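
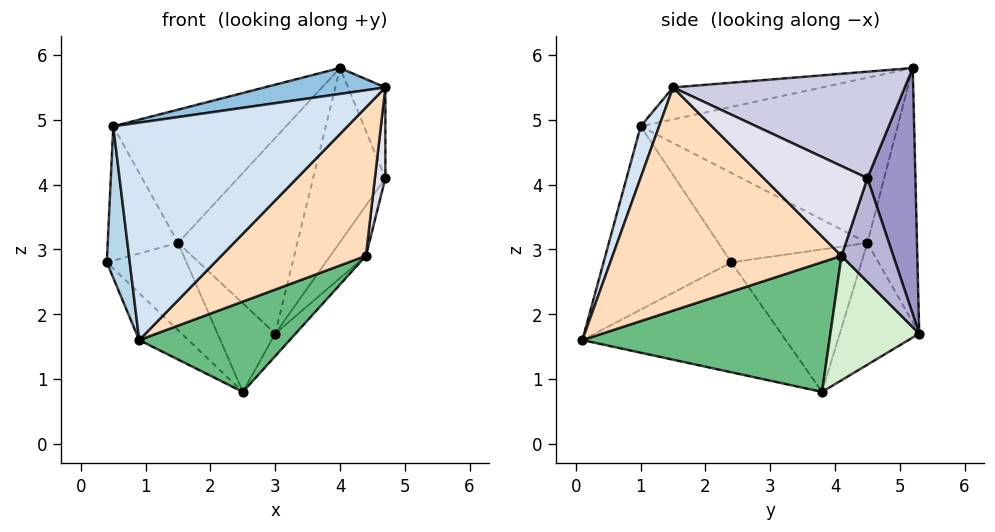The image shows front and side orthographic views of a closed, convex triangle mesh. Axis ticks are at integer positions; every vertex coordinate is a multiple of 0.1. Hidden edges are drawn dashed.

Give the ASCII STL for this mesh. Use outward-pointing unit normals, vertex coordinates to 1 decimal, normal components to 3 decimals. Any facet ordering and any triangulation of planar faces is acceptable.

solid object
 facet normal -0.738 0.179 -0.650
  outer loop
   vertex 0.9 0.1 1.6
   vertex 0.4 2.4 2.8
   vertex 2.5 3.8 0.8
  endloop
 endfacet
 facet normal -0.128 -0.104 0.986
  outer loop
   vertex 0.5 1.0 4.9
   vertex 4.7 1.5 5.5
   vertex 4.0 5.2 5.8
  endloop
 endfacet
 facet normal -0.982 -0.176 -0.071
  outer loop
   vertex 0.5 1.0 4.9
   vertex 0.4 2.4 2.8
   vertex 0.9 0.1 1.6
  endloop
 endfacet
 facet normal 0.076 -0.960 0.271
  outer loop
   vertex 0.5 1.0 4.9
   vertex 0.9 0.1 1.6
   vertex 4.7 1.5 5.5
  endloop
 endfacet
 facet normal -0.754 0.462 -0.468
  outer loop
   vertex 1.5 4.5 3.1
   vertex 2.5 3.8 0.8
   vertex 0.4 2.4 2.8
  endloop
 endfacet
 facet normal -0.859 0.406 0.311
  outer loop
   vertex 1.5 4.5 3.1
   vertex 0.4 2.4 2.8
   vertex 0.5 1.0 4.9
  endloop
 endfacet
 facet normal -0.704 0.473 0.529
  outer loop
   vertex 1.5 4.5 3.1
   vertex 0.5 1.0 4.9
   vertex 4.0 5.2 5.8
  endloop
 endfacet
 facet normal 0.715 -0.452 -0.534
  outer loop
   vertex 4.4 4.1 2.9
   vertex 4.7 1.5 5.5
   vertex 0.9 0.1 1.6
  endloop
 endfacet
 facet normal 0.700 -0.427 -0.573
  outer loop
   vertex 4.4 4.1 2.9
   vertex 0.9 0.1 1.6
   vertex 2.5 3.8 0.8
  endloop
 endfacet
 facet normal -0.381 0.917 0.115
  outer loop
   vertex 3.0 5.3 1.7
   vertex 1.5 4.5 3.1
   vertex 4.0 5.2 5.8
  endloop
 endfacet
 facet normal -0.714 0.519 -0.469
  outer loop
   vertex 3.0 5.3 1.7
   vertex 2.5 3.8 0.8
   vertex 1.5 4.5 3.1
  endloop
 endfacet
 facet normal 0.720 0.165 -0.675
  outer loop
   vertex 3.0 5.3 1.7
   vertex 4.4 4.1 2.9
   vertex 2.5 3.8 0.8
  endloop
 endfacet
 facet normal 0.550 0.827 -0.114
  outer loop
   vertex 4.7 4.5 4.1
   vertex 3.0 5.3 1.7
   vertex 4.0 5.2 5.8
  endloop
 endfacet
 facet normal 0.766 0.527 -0.367
  outer loop
   vertex 4.7 4.5 4.1
   vertex 4.4 4.1 2.9
   vertex 3.0 5.3 1.7
  endloop
 endfacet
 facet normal 0.934 0.151 0.323
  outer loop
   vertex 4.7 4.5 4.1
   vertex 4.0 5.2 5.8
   vertex 4.7 1.5 5.5
  endloop
 endfacet
 facet normal 0.973 -0.098 -0.210
  outer loop
   vertex 4.7 4.5 4.1
   vertex 4.7 1.5 5.5
   vertex 4.4 4.1 2.9
  endloop
 endfacet
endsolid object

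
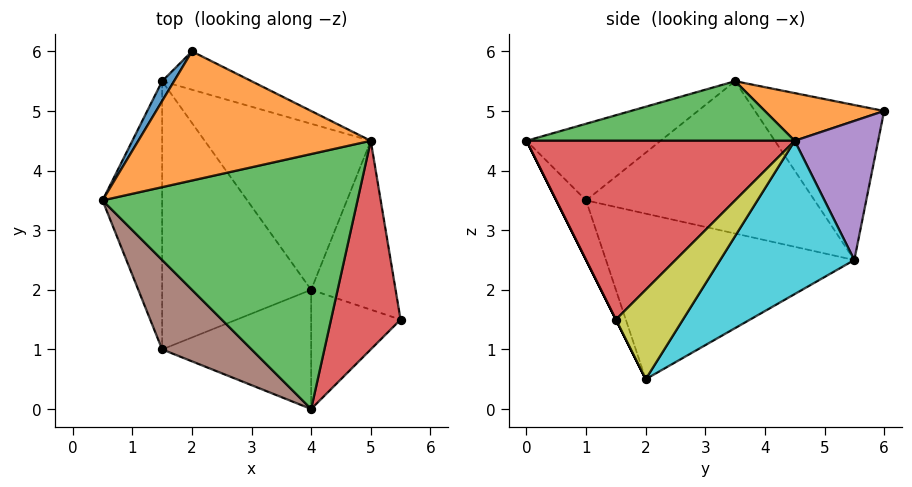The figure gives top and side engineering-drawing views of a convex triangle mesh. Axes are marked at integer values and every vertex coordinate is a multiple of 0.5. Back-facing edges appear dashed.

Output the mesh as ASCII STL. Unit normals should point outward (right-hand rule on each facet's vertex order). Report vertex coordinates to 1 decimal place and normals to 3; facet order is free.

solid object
 facet normal -0.850 0.523 0.065
  outer loop
   vertex 1.5 5.5 2.5
   vertex 0.5 3.5 5.5
   vertex 2.0 6.0 5.0
  endloop
 endfacet
 facet normal 0.200 0.075 0.977
  outer loop
   vertex 5.0 4.5 4.5
   vertex 2.0 6.0 5.0
   vertex 0.5 3.5 5.5
  endloop
 endfacet
 facet normal 0.227 -0.051 0.973
  outer loop
   vertex 5.0 4.5 4.5
   vertex 0.5 3.5 5.5
   vertex 4.0 0.0 4.5
  endloop
 endfacet
 facet normal 0.913 -0.203 0.355
  outer loop
   vertex 5.0 4.5 4.5
   vertex 4.0 0.0 4.5
   vertex 5.5 1.5 1.5
  endloop
 endfacet
 facet normal 0.398 0.881 -0.256
  outer loop
   vertex 5.0 4.5 4.5
   vertex 1.5 5.5 2.5
   vertex 2.0 6.0 5.0
  endloop
 endfacet
 facet normal -0.492 -0.655 0.573
  outer loop
   vertex 1.5 1.0 3.5
   vertex 4.0 0.0 4.5
   vertex 0.5 3.5 5.5
  endloop
 endfacet
 facet normal -0.928 -0.081 -0.363
  outer loop
   vertex 1.5 1.0 3.5
   vertex 0.5 3.5 5.5
   vertex 1.5 5.5 2.5
  endloop
 endfacet
 facet normal -0.735 -0.147 -0.662
  outer loop
   vertex 4.0 2.0 0.5
   vertex 1.5 1.0 3.5
   vertex 1.5 5.5 2.5
  endloop
 endfacet
 facet normal 0.566 0.628 -0.534
  outer loop
   vertex 4.0 2.0 0.5
   vertex 5.0 4.5 4.5
   vertex 5.5 1.5 1.5
  endloop
 endfacet
 facet normal 0.503 0.671 -0.545
  outer loop
   vertex 4.0 2.0 0.5
   vertex 1.5 5.5 2.5
   vertex 5.0 4.5 4.5
  endloop
 endfacet
 facet normal 0.000 -0.894 -0.447
  outer loop
   vertex 4.0 2.0 0.5
   vertex 5.5 1.5 1.5
   vertex 4.0 0.0 4.5
  endloop
 endfacet
 facet normal -0.176 -0.880 -0.440
  outer loop
   vertex 4.0 2.0 0.5
   vertex 4.0 0.0 4.5
   vertex 1.5 1.0 3.5
  endloop
 endfacet
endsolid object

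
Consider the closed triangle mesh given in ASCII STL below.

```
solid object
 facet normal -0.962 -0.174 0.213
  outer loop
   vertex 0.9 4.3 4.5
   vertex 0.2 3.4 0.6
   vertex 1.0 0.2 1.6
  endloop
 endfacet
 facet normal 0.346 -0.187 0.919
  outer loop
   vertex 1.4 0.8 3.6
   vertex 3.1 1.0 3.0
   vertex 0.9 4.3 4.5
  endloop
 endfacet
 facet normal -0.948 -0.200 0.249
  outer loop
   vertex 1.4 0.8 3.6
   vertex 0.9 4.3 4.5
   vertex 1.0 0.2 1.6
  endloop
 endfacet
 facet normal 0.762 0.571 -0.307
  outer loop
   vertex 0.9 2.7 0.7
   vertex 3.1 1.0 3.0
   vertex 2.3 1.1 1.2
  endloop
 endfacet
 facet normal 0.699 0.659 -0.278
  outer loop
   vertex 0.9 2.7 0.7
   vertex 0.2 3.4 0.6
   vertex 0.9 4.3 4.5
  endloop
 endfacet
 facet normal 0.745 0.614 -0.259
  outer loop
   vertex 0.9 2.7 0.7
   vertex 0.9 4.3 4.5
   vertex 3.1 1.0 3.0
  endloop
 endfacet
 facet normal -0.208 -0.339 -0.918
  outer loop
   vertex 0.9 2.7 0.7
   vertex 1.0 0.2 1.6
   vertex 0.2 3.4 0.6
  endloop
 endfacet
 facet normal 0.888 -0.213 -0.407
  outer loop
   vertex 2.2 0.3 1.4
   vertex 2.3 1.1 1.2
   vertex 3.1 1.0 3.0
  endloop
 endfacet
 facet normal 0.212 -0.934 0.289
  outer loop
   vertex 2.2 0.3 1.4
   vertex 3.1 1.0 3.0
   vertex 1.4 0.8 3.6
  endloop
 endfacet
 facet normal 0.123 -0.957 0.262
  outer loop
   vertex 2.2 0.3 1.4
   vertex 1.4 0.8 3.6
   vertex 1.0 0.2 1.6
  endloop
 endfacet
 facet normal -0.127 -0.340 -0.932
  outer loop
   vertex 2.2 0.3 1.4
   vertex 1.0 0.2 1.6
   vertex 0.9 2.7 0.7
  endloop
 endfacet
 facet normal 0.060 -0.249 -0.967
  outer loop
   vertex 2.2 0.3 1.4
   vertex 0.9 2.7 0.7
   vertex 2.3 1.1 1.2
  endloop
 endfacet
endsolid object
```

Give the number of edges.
18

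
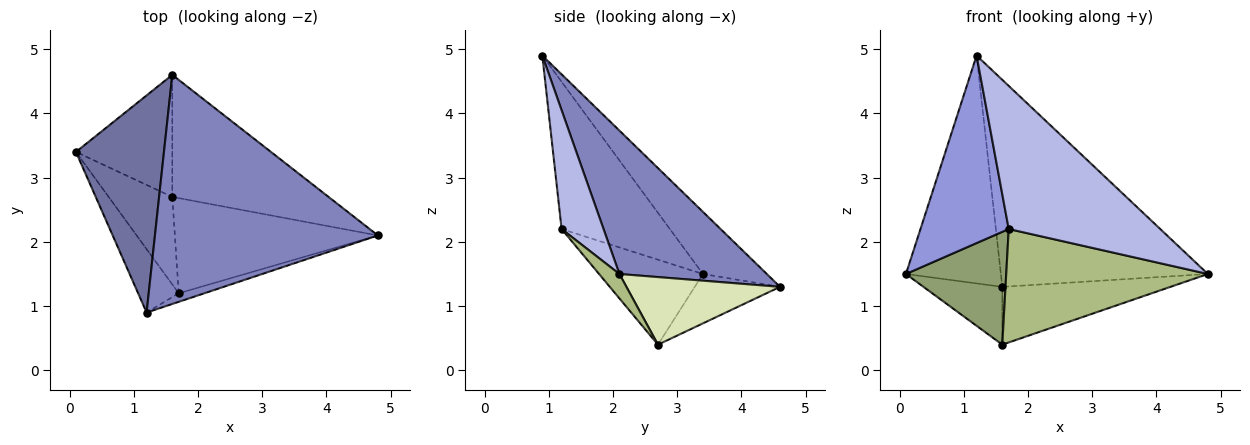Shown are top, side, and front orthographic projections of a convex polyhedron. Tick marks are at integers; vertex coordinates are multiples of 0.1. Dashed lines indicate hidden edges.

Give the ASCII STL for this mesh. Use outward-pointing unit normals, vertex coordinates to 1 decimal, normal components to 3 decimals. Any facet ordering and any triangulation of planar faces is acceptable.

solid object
 facet normal -0.438 0.651 0.620
  outer loop
   vertex 1.6 4.6 1.3
   vertex 0.1 3.4 1.5
   vertex 1.2 0.9 4.9
  endloop
 endfacet
 facet normal 0.431 0.605 0.670
  outer loop
   vertex 1.6 4.6 1.3
   vertex 1.2 0.9 4.9
   vertex 4.8 2.1 1.5
  endloop
 endfacet
 facet normal -0.758 -0.618 -0.209
  outer loop
   vertex 1.7 1.2 2.2
   vertex 1.2 0.9 4.9
   vertex 0.1 3.4 1.5
  endloop
 endfacet
 facet normal 0.266 -0.962 -0.058
  outer loop
   vertex 1.7 1.2 2.2
   vertex 4.8 2.1 1.5
   vertex 1.2 0.9 4.9
  endloop
 endfacet
 facet normal -0.633 -0.611 -0.474
  outer loop
   vertex 1.6 2.7 0.4
   vertex 1.7 1.2 2.2
   vertex 0.1 3.4 1.5
  endloop
 endfacet
 facet normal 0.077 -0.764 -0.641
  outer loop
   vertex 1.6 2.7 0.4
   vertex 4.8 2.1 1.5
   vertex 1.7 1.2 2.2
  endloop
 endfacet
 facet normal -0.420 0.388 -0.820
  outer loop
   vertex 1.6 2.7 0.4
   vertex 0.1 3.4 1.5
   vertex 1.6 4.6 1.3
  endloop
 endfacet
 facet normal 0.364 0.399 -0.842
  outer loop
   vertex 1.6 2.7 0.4
   vertex 1.6 4.6 1.3
   vertex 4.8 2.1 1.5
  endloop
 endfacet
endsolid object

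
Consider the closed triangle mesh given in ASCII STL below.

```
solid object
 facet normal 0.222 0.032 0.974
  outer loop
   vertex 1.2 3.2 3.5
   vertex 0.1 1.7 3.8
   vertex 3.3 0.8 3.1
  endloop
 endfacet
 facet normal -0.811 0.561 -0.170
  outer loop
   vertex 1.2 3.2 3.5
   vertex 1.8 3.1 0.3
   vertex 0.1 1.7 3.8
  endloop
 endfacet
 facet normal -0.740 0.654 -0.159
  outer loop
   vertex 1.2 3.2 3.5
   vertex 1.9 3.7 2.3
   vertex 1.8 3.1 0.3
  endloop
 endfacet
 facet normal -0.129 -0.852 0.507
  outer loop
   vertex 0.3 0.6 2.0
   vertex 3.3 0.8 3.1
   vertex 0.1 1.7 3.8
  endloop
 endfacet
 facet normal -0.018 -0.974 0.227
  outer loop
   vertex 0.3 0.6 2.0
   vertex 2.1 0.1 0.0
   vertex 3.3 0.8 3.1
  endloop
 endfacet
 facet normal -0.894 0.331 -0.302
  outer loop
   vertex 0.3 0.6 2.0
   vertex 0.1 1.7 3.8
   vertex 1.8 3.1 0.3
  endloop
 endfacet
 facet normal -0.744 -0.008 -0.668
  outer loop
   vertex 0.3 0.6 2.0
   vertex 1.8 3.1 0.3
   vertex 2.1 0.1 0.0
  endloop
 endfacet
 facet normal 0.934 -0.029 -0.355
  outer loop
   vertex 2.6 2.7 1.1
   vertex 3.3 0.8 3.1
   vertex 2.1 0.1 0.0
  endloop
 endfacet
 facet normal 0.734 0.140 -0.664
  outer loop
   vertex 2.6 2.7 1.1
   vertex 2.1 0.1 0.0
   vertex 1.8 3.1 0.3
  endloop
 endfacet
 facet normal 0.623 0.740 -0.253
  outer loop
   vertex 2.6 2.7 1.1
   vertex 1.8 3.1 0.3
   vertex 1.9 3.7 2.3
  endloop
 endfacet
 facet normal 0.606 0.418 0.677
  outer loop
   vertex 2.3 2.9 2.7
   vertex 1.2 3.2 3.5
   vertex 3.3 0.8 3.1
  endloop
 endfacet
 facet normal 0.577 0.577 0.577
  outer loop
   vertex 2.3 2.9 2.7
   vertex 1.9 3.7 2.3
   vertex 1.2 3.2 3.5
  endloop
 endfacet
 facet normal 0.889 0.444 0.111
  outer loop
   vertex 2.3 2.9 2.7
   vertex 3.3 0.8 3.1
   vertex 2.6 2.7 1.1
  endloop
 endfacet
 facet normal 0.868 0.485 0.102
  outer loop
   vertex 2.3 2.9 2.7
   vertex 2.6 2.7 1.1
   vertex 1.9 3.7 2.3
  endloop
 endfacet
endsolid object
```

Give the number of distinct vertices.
9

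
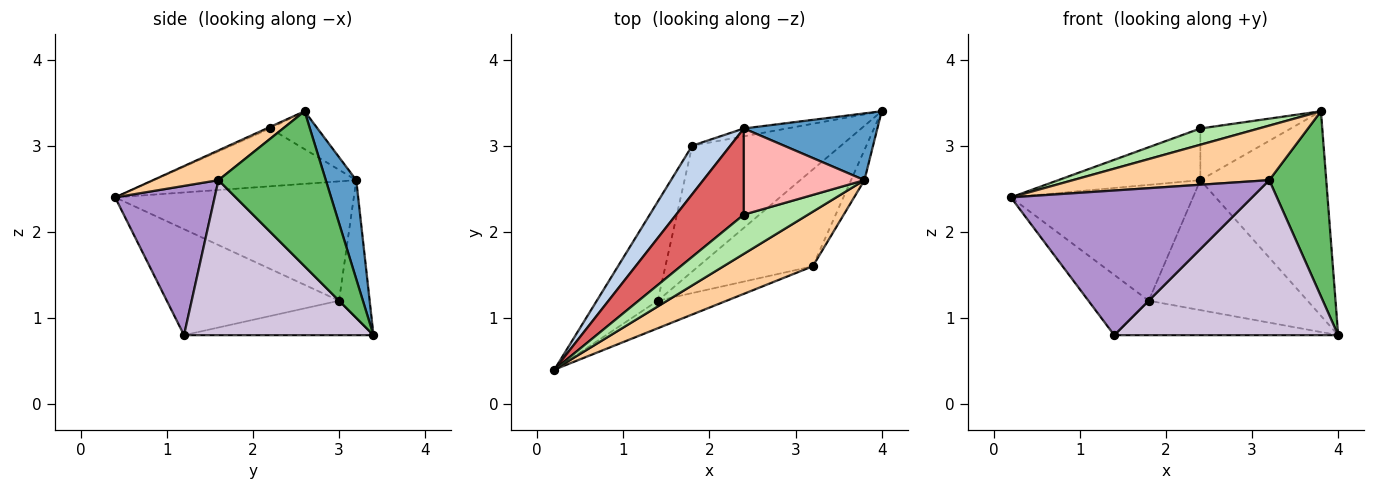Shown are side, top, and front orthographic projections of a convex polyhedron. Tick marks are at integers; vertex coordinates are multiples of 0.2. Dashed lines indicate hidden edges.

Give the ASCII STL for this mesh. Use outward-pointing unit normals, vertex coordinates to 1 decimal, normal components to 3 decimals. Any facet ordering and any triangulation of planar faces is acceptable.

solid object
 facet normal 0.224 0.926 0.302
  outer loop
   vertex 2.4 3.2 2.6
   vertex 3.8 2.6 3.4
   vertex 4.0 3.4 0.8
  endloop
 endfacet
 facet normal -0.771 0.588 0.246
  outer loop
   vertex 1.8 3.0 1.2
   vertex 0.2 0.4 2.4
   vertex 2.4 3.2 2.6
  endloop
 endfacet
 facet normal -0.189 0.980 -0.059
  outer loop
   vertex 1.8 3.0 1.2
   vertex 2.4 3.2 2.6
   vertex 4.0 3.4 0.8
  endloop
 endfacet
 facet normal 0.229 -0.688 0.688
  outer loop
   vertex 3.2 1.6 2.6
   vertex 3.8 2.6 3.4
   vertex 0.2 0.4 2.4
  endloop
 endfacet
 facet normal 0.881 -0.468 -0.076
  outer loop
   vertex 3.2 1.6 2.6
   vertex 4.0 3.4 0.8
   vertex 3.8 2.6 3.4
  endloop
 endfacet
 facet normal -0.023 -0.383 0.924
  outer loop
   vertex 2.4 2.2 3.2
   vertex 0.2 0.4 2.4
   vertex 3.8 2.6 3.4
  endloop
 endfacet
 facet normal -0.591 0.415 0.692
  outer loop
   vertex 2.4 2.2 3.2
   vertex 2.4 3.2 2.6
   vertex 0.2 0.4 2.4
  endloop
 endfacet
 facet normal -0.260 0.497 0.828
  outer loop
   vertex 2.4 2.2 3.2
   vertex 3.8 2.6 3.4
   vertex 2.4 3.2 2.6
  endloop
 endfacet
 facet normal 0.376 -0.910 -0.173
  outer loop
   vertex 1.4 1.2 0.8
   vertex 3.2 1.6 2.6
   vertex 0.2 0.4 2.4
  endloop
 endfacet
 facet normal 0.583 -0.689 -0.430
  outer loop
   vertex 1.4 1.2 0.8
   vertex 4.0 3.4 0.8
   vertex 3.2 1.6 2.6
  endloop
 endfacet
 facet normal -0.830 0.290 -0.477
  outer loop
   vertex 1.4 1.2 0.8
   vertex 0.2 0.4 2.4
   vertex 1.8 3.0 1.2
  endloop
 endfacet
 facet normal -0.218 0.258 -0.941
  outer loop
   vertex 1.4 1.2 0.8
   vertex 1.8 3.0 1.2
   vertex 4.0 3.4 0.8
  endloop
 endfacet
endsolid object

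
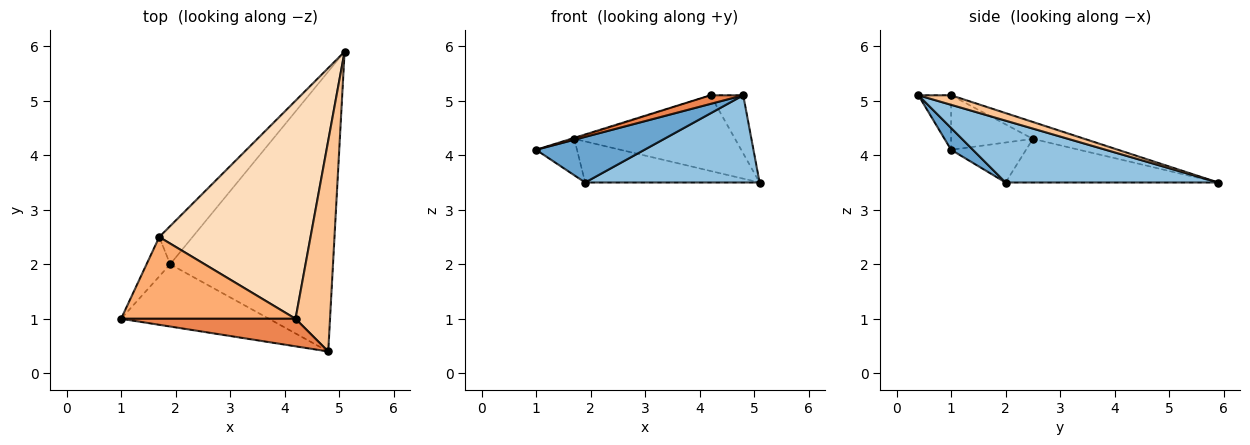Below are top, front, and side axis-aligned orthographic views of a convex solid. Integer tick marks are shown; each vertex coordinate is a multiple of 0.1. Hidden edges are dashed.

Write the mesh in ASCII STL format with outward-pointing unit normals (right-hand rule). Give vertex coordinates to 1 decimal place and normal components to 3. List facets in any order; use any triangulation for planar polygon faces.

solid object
 facet normal 0.118 -0.587 -0.801
  outer loop
   vertex 1.9 2.0 3.5
   vertex 4.8 0.4 5.1
   vertex 1.0 1.0 4.1
  endloop
 endfacet
 facet normal 0.341 -0.280 -0.898
  outer loop
   vertex 1.9 2.0 3.5
   vertex 5.1 5.9 3.5
   vertex 4.8 0.4 5.1
  endloop
 endfacet
 facet normal -0.779 0.425 -0.460
  outer loop
   vertex 1.9 2.0 3.5
   vertex 1.0 1.0 4.1
   vertex 1.7 2.5 4.3
  endloop
 endfacet
 facet normal -0.666 0.546 -0.508
  outer loop
   vertex 1.9 2.0 3.5
   vertex 1.7 2.5 4.3
   vertex 5.1 5.9 3.5
  endloop
 endfacet
 facet normal -0.286 -0.286 0.915
  outer loop
   vertex 4.2 1.0 5.1
   vertex 1.0 1.0 4.1
   vertex 4.8 0.4 5.1
  endloop
 endfacet
 facet normal -0.298 0.012 0.954
  outer loop
   vertex 4.2 1.0 5.1
   vertex 1.7 2.5 4.3
   vertex 1.0 1.0 4.1
  endloop
 endfacet
 facet normal 0.257 0.257 0.932
  outer loop
   vertex 4.2 1.0 5.1
   vertex 4.8 0.4 5.1
   vertex 5.1 5.9 3.5
  endloop
 endfacet
 facet normal -0.105 0.326 0.939
  outer loop
   vertex 4.2 1.0 5.1
   vertex 5.1 5.9 3.5
   vertex 1.7 2.5 4.3
  endloop
 endfacet
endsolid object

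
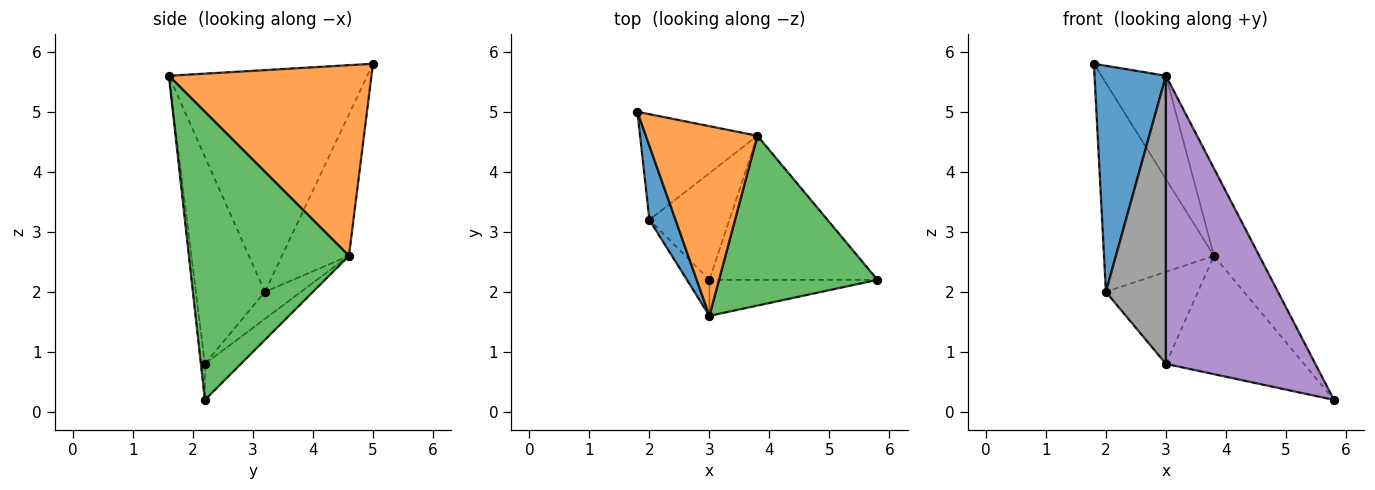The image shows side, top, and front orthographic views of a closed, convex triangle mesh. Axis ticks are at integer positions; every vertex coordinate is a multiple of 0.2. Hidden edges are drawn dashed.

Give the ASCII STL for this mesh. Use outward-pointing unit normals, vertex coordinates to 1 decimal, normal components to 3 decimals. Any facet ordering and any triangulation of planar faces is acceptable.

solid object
 facet normal -0.935 -0.337 0.110
  outer loop
   vertex 2.0 3.2 2.0
   vertex 3.0 1.6 5.6
   vertex 1.8 5.0 5.8
  endloop
 endfacet
 facet normal 0.832 0.265 0.487
  outer loop
   vertex 3.8 4.6 2.6
   vertex 1.8 5.0 5.8
   vertex 3.0 1.6 5.6
  endloop
 endfacet
 facet normal 0.850 0.241 0.468
  outer loop
   vertex 3.8 4.6 2.6
   vertex 3.0 1.6 5.6
   vertex 5.8 2.2 0.2
  endloop
 endfacet
 facet normal -0.478 0.784 -0.397
  outer loop
   vertex 3.8 4.6 2.6
   vertex 2.0 3.2 2.0
   vertex 1.8 5.0 5.8
  endloop
 endfacet
 facet normal -0.027 -0.992 -0.124
  outer loop
   vertex 3.0 2.2 0.8
   vertex 5.8 2.2 0.2
   vertex 3.0 1.6 5.6
  endloop
 endfacet
 facet normal -0.163 0.626 -0.762
  outer loop
   vertex 3.0 2.2 0.8
   vertex 3.8 4.6 2.6
   vertex 5.8 2.2 0.2
  endloop
 endfacet
 facet normal -0.248 0.633 -0.734
  outer loop
   vertex 3.0 2.2 0.8
   vertex 2.0 3.2 2.0
   vertex 3.8 4.6 2.6
  endloop
 endfacet
 facet normal -0.752 -0.654 -0.082
  outer loop
   vertex 3.0 2.2 0.8
   vertex 3.0 1.6 5.6
   vertex 2.0 3.2 2.0
  endloop
 endfacet
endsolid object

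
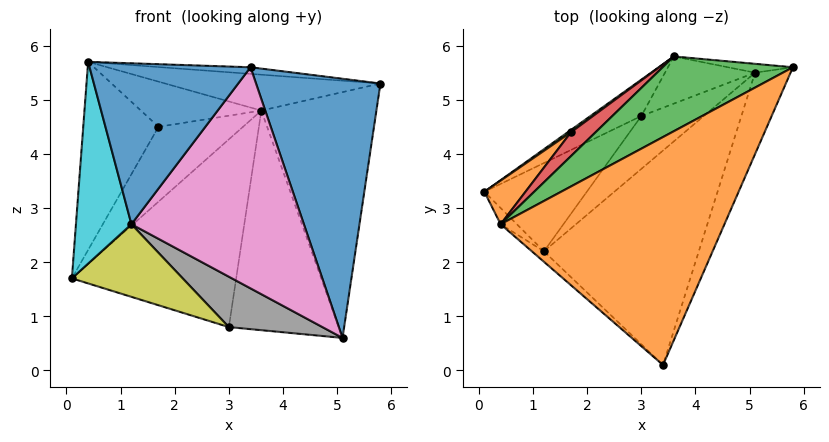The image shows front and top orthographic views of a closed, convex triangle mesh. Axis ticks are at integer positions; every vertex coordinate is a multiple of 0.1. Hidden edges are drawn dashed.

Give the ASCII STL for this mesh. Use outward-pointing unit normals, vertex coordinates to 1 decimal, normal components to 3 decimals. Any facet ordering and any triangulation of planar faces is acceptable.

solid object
 facet normal 0.907 -0.403 -0.126
  outer loop
   vertex 5.1 5.5 0.6
   vertex 5.8 5.6 5.3
   vertex 3.4 0.1 5.6
  endloop
 endfacet
 facet normal 0.058 0.029 0.998
  outer loop
   vertex 0.4 2.7 5.7
   vertex 3.4 0.1 5.6
   vertex 5.8 5.6 5.3
  endloop
 endfacet
 facet normal -0.163 0.427 0.889
  outer loop
   vertex 3.6 5.8 4.8
   vertex 0.4 2.7 5.7
   vertex 5.8 5.6 5.3
  endloop
 endfacet
 facet normal -0.470 0.866 -0.168
  outer loop
   vertex 3.6 5.8 4.8
   vertex 3.0 4.7 0.8
   vertex 0.1 3.3 1.7
  endloop
 endfacet
 facet normal 0.099 0.994 -0.036
  outer loop
   vertex 3.6 5.8 4.8
   vertex 5.8 5.6 5.3
   vertex 5.1 5.5 0.6
  endloop
 endfacet
 facet normal -0.365 0.910 -0.195
  outer loop
   vertex 3.6 5.8 4.8
   vertex 5.1 5.5 0.6
   vertex 3.0 4.7 0.8
  endloop
 endfacet
 facet normal 0.226 -0.699 -0.678
  outer loop
   vertex 1.2 2.2 2.7
   vertex 5.1 5.5 0.6
   vertex 3.4 0.1 5.6
  endloop
 endfacet
 facet normal 0.190 -0.677 -0.711
  outer loop
   vertex 1.2 2.2 2.7
   vertex 3.0 4.7 0.8
   vertex 5.1 5.5 0.6
  endloop
 endfacet
 facet normal 0.067 -0.634 -0.771
  outer loop
   vertex 1.2 2.2 2.7
   vertex 0.1 3.3 1.7
   vertex 3.0 4.7 0.8
  endloop
 endfacet
 facet normal -0.679 -0.732 -0.059
  outer loop
   vertex 1.2 2.2 2.7
   vertex 0.4 2.7 5.7
   vertex 0.1 3.3 1.7
  endloop
 endfacet
 facet normal -0.655 -0.754 -0.049
  outer loop
   vertex 1.2 2.2 2.7
   vertex 3.4 0.1 5.6
   vertex 0.4 2.7 5.7
  endloop
 endfacet
 facet normal -0.729 0.667 0.155
  outer loop
   vertex 1.7 4.4 4.5
   vertex 0.1 3.3 1.7
   vertex 0.4 2.7 5.7
  endloop
 endfacet
 facet normal -0.596 0.803 0.025
  outer loop
   vertex 1.7 4.4 4.5
   vertex 3.6 5.8 4.8
   vertex 0.1 3.3 1.7
  endloop
 endfacet
 facet normal -0.587 0.716 0.378
  outer loop
   vertex 1.7 4.4 4.5
   vertex 0.4 2.7 5.7
   vertex 3.6 5.8 4.8
  endloop
 endfacet
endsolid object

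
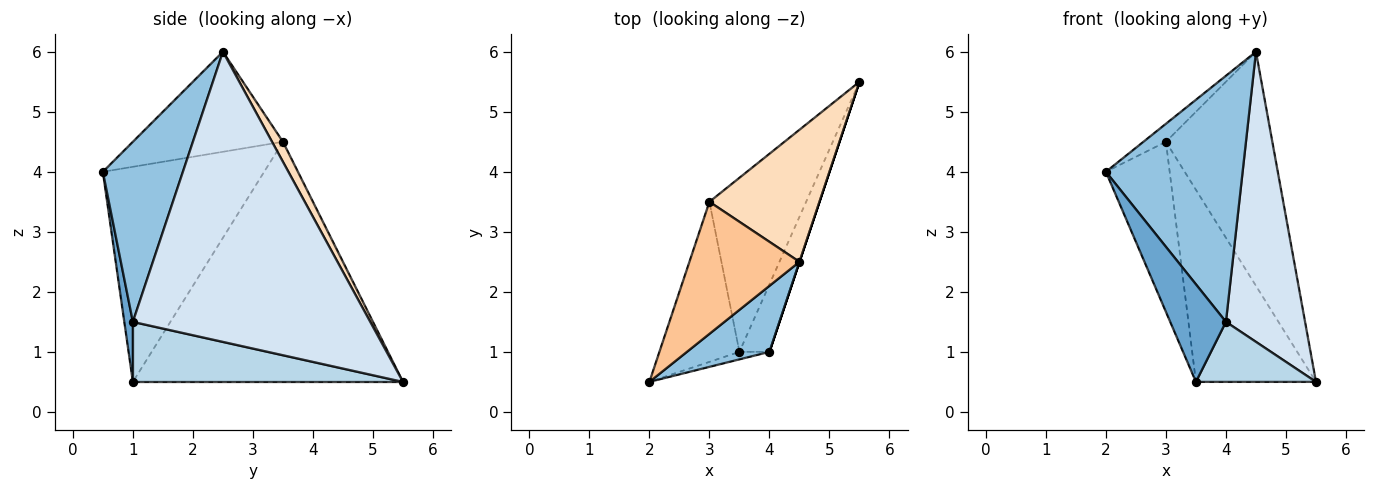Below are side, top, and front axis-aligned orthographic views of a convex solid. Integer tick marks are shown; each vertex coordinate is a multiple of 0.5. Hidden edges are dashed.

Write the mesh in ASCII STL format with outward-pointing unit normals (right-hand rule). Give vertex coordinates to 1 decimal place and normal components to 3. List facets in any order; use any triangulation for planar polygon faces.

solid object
 facet normal 0.152 -0.986 -0.076
  outer loop
   vertex 4.0 1.0 1.5
   vertex 2.0 0.5 4.0
   vertex 3.5 1.0 0.5
  endloop
 endfacet
 facet normal 0.492 -0.841 0.226
  outer loop
   vertex 4.0 1.0 1.5
   vertex 4.5 2.5 6.0
   vertex 2.0 0.5 4.0
  endloop
 endfacet
 facet normal 0.831 -0.369 -0.416
  outer loop
   vertex 4.0 1.0 1.5
   vertex 3.5 1.0 0.5
   vertex 5.5 5.5 0.5
  endloop
 endfacet
 facet normal 0.949 -0.316 0.000
  outer loop
   vertex 4.0 1.0 1.5
   vertex 5.5 5.5 0.5
   vertex 4.5 2.5 6.0
  endloop
 endfacet
 facet normal -0.879 0.347 -0.327
  outer loop
   vertex 3.0 3.5 4.5
   vertex 3.5 1.0 0.5
   vertex 2.0 0.5 4.0
  endloop
 endfacet
 facet normal -0.858 0.381 -0.345
  outer loop
   vertex 3.0 3.5 4.5
   vertex 5.5 5.5 0.5
   vertex 3.5 1.0 0.5
  endloop
 endfacet
 facet normal -0.669 0.100 0.736
  outer loop
   vertex 3.0 3.5 4.5
   vertex 2.0 0.5 4.0
   vertex 4.5 2.5 6.0
  endloop
 endfacet
 facet normal 0.089 0.868 0.489
  outer loop
   vertex 3.0 3.5 4.5
   vertex 4.5 2.5 6.0
   vertex 5.5 5.5 0.5
  endloop
 endfacet
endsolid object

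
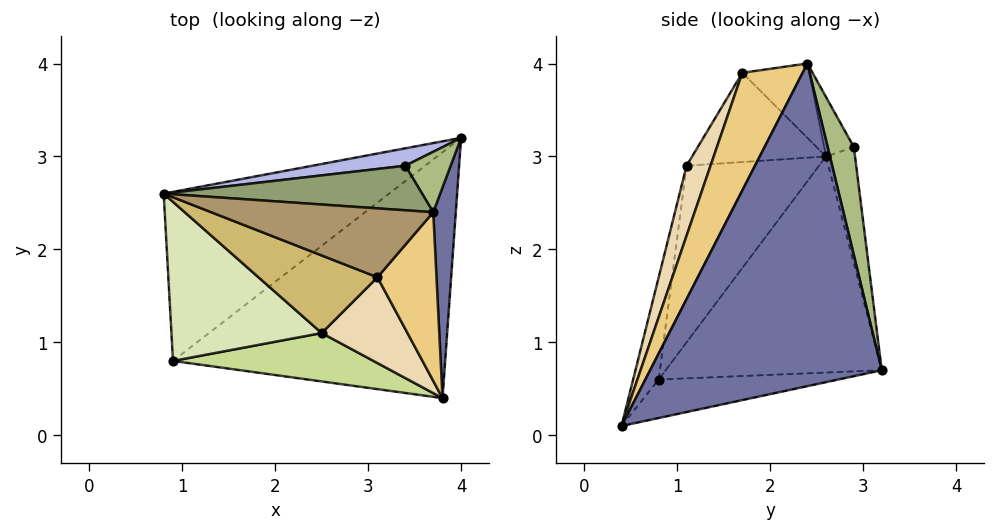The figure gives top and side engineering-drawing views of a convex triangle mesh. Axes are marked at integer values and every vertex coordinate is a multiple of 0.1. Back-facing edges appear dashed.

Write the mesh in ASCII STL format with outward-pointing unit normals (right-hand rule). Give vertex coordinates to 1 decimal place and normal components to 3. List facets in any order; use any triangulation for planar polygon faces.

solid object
 facet normal 0.994 -0.086 0.070
  outer loop
   vertex 3.7 2.4 4.0
   vertex 3.8 0.4 0.1
   vertex 4.0 3.2 0.7
  endloop
 endfacet
 facet normal -0.508 0.679 -0.530
  outer loop
   vertex 0.9 0.8 0.6
   vertex 0.8 2.6 3.0
   vertex 4.0 3.2 0.7
  endloop
 endfacet
 facet normal -0.137 0.217 -0.967
  outer loop
   vertex 0.9 0.8 0.6
   vertex 4.0 3.2 0.7
   vertex 3.8 0.4 0.1
  endloop
 endfacet
 facet normal -0.118 0.989 0.094
  outer loop
   vertex 3.4 2.9 3.1
   vertex 4.0 3.2 0.7
   vertex 0.8 2.6 3.0
  endloop
 endfacet
 facet normal -0.118 0.851 0.512
  outer loop
   vertex 3.4 2.9 3.1
   vertex 0.8 2.6 3.0
   vertex 3.7 2.4 4.0
  endloop
 endfacet
 facet normal 0.576 0.781 0.242
  outer loop
   vertex 3.4 2.9 3.1
   vertex 3.7 2.4 4.0
   vertex 4.0 3.2 0.7
  endloop
 endfacet
 facet normal -0.101 -0.975 0.197
  outer loop
   vertex 2.5 1.1 2.9
   vertex 0.9 0.8 0.6
   vertex 3.8 0.4 0.1
  endloop
 endfacet
 facet normal -0.564 -0.672 0.480
  outer loop
   vertex 2.5 1.1 2.9
   vertex 0.8 2.6 3.0
   vertex 0.9 0.8 0.6
  endloop
 endfacet
 facet normal -0.315 0.135 0.940
  outer loop
   vertex 3.1 1.7 3.9
   vertex 3.7 2.4 4.0
   vertex 0.8 2.6 3.0
  endloop
 endfacet
 facet normal -0.484 -0.591 0.645
  outer loop
   vertex 3.1 1.7 3.9
   vertex 0.8 2.6 3.0
   vertex 2.5 1.1 2.9
  endloop
 endfacet
 facet normal 0.688 -0.639 0.345
  outer loop
   vertex 3.1 1.7 3.9
   vertex 3.8 0.4 0.1
   vertex 3.7 2.4 4.0
  endloop
 endfacet
 facet normal 0.292 -0.887 0.357
  outer loop
   vertex 3.1 1.7 3.9
   vertex 2.5 1.1 2.9
   vertex 3.8 0.4 0.1
  endloop
 endfacet
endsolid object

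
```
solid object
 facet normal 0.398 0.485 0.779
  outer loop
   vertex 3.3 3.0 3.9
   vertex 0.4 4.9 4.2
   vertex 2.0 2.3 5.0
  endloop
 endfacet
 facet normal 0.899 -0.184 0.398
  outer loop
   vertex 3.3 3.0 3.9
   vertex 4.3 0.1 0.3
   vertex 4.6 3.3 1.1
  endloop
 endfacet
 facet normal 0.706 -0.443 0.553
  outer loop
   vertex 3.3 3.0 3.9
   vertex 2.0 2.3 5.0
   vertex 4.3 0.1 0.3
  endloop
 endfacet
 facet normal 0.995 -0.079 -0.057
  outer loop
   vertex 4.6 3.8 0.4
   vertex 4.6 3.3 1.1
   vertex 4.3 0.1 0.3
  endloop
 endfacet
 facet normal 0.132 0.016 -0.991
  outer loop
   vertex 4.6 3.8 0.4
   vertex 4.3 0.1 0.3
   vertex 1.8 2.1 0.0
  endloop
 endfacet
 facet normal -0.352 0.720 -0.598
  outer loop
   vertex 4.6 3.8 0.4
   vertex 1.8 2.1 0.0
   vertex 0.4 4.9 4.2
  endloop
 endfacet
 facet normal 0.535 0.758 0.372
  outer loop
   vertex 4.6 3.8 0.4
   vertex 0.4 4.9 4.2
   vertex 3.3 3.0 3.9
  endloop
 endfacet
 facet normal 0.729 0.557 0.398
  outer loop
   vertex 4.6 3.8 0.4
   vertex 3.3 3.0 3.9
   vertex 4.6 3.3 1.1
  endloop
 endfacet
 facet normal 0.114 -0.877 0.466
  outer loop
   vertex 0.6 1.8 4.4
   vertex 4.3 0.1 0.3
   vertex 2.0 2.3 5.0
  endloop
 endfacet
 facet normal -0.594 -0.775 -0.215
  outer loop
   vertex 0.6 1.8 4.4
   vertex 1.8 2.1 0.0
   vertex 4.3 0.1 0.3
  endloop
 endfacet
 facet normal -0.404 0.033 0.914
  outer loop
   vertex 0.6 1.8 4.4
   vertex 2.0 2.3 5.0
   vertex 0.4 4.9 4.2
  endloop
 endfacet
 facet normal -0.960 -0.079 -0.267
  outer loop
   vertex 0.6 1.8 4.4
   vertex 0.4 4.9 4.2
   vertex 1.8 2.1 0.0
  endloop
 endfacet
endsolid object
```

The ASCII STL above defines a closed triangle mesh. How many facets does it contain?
12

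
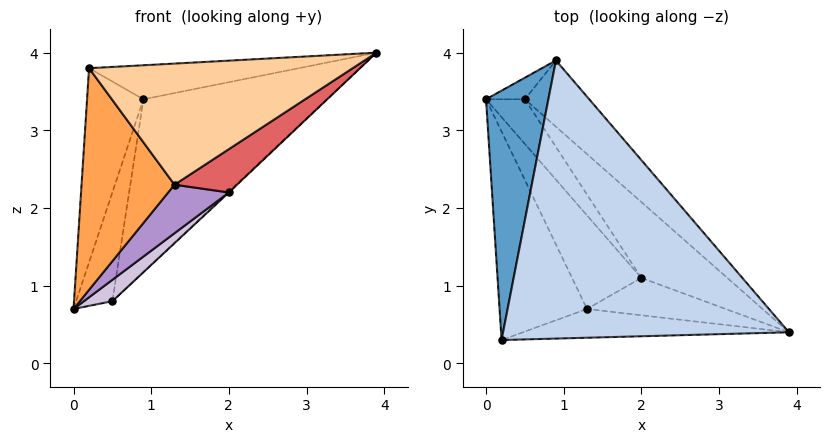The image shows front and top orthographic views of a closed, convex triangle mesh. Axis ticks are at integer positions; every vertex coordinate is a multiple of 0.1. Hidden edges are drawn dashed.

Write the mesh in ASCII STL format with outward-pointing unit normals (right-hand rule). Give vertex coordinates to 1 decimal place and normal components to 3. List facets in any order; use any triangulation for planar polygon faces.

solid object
 facet normal -0.938 0.213 0.273
  outer loop
   vertex 0.9 3.9 3.4
   vertex 0.0 3.4 0.7
   vertex 0.2 0.3 3.8
  endloop
 endfacet
 facet normal -0.057 0.121 0.991
  outer loop
   vertex 0.9 3.9 3.4
   vertex 0.2 0.3 3.8
   vertex 3.9 0.4 4.0
  endloop
 endfacet
 facet normal -0.556 -0.605 -0.569
  outer loop
   vertex 1.3 0.7 2.3
   vertex 0.2 0.3 3.8
   vertex 0.0 3.4 0.7
  endloop
 endfacet
 facet normal 0.039 -0.972 -0.231
  outer loop
   vertex 1.3 0.7 2.3
   vertex 3.9 0.4 4.0
   vertex 0.2 0.3 3.8
  endloop
 endfacet
 facet normal 0.039 0.980 -0.194
  outer loop
   vertex 0.5 3.4 0.8
   vertex 0.0 3.4 0.7
   vertex 0.9 3.9 3.4
  endloop
 endfacet
 facet normal 0.758 0.609 -0.234
  outer loop
   vertex 0.5 3.4 0.8
   vertex 0.9 3.9 3.4
   vertex 3.9 0.4 4.0
  endloop
 endfacet
 facet normal 0.322 -0.717 -0.618
  outer loop
   vertex 2.0 1.1 2.2
   vertex 3.9 0.4 4.0
   vertex 1.3 0.7 2.3
  endloop
 endfacet
 facet normal 0.689 0.009 -0.724
  outer loop
   vertex 2.0 1.1 2.2
   vertex 0.5 3.4 0.8
   vertex 3.9 0.4 4.0
  endloop
 endfacet
 facet normal 0.135 -0.456 -0.880
  outer loop
   vertex 2.0 1.1 2.2
   vertex 1.3 0.7 2.3
   vertex 0.0 3.4 0.7
  endloop
 endfacet
 facet normal 0.178 -0.425 -0.888
  outer loop
   vertex 2.0 1.1 2.2
   vertex 0.0 3.4 0.7
   vertex 0.5 3.4 0.8
  endloop
 endfacet
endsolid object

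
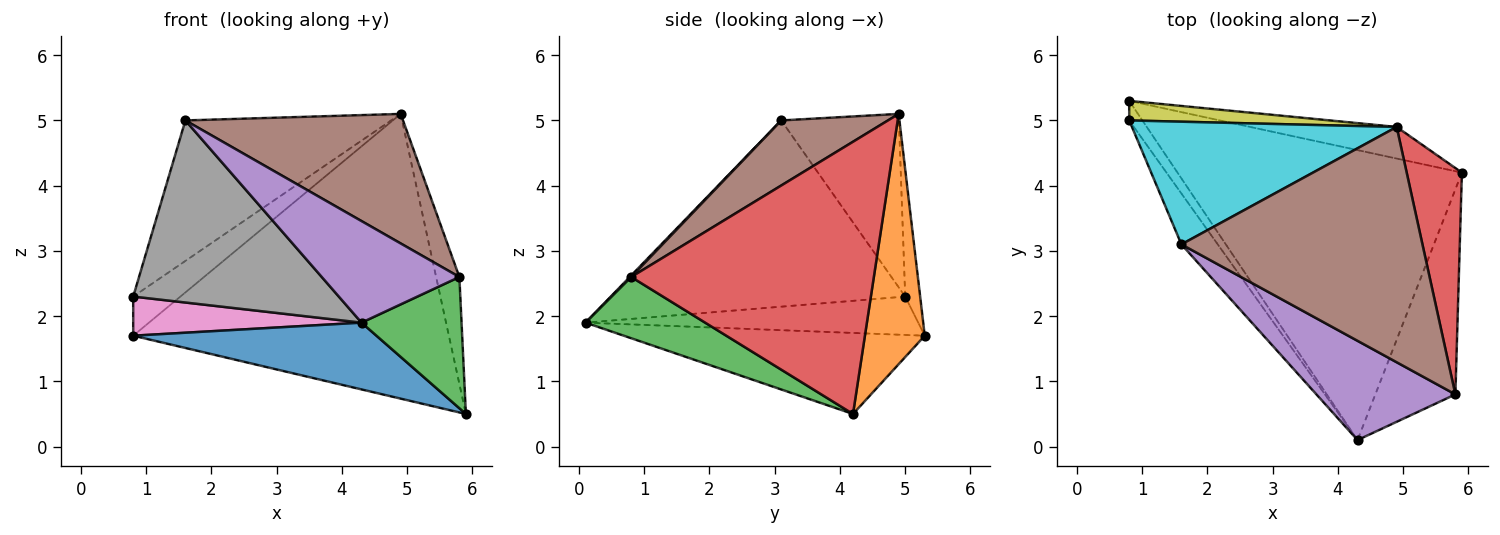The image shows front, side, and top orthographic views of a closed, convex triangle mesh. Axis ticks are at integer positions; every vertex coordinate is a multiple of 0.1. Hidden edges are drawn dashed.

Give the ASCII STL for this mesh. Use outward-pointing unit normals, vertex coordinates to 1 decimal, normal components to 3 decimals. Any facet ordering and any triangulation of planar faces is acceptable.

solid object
 facet normal -0.268 -0.216 -0.939
  outer loop
   vertex 4.3 0.1 1.9
   vertex 0.8 5.3 1.7
   vertex 5.9 4.2 0.5
  endloop
 endfacet
 facet normal 0.185 0.977 -0.108
  outer loop
   vertex 4.9 4.9 5.1
   vertex 5.9 4.2 0.5
   vertex 0.8 5.3 1.7
  endloop
 endfacet
 facet normal 0.542 -0.453 -0.708
  outer loop
   vertex 5.8 0.8 2.6
   vertex 4.3 0.1 1.9
   vertex 5.9 4.2 0.5
  endloop
 endfacet
 facet normal 0.976 0.094 0.198
  outer loop
   vertex 5.8 0.8 2.6
   vertex 5.9 4.2 0.5
   vertex 4.9 4.9 5.1
  endloop
 endfacet
 facet normal 0.008 -0.715 0.699
  outer loop
   vertex 5.8 0.8 2.6
   vertex 1.6 3.1 5.0
   vertex 4.3 0.1 1.9
  endloop
 endfacet
 facet normal 0.230 -0.469 0.853
  outer loop
   vertex 5.8 0.8 2.6
   vertex 4.9 4.9 5.1
   vertex 1.6 3.1 5.0
  endloop
 endfacet
 facet normal -0.793 -0.544 -0.272
  outer loop
   vertex 0.8 5.0 2.3
   vertex 0.8 5.3 1.7
   vertex 4.3 0.1 1.9
  endloop
 endfacet
 facet normal -0.810 -0.565 -0.158
  outer loop
   vertex 0.8 5.0 2.3
   vertex 4.3 0.1 1.9
   vertex 1.6 3.1 5.0
  endloop
 endfacet
 facet normal -0.273 0.860 0.430
  outer loop
   vertex 0.8 5.0 2.3
   vertex 4.9 4.9 5.1
   vertex 0.8 5.3 1.7
  endloop
 endfacet
 facet normal -0.396 0.692 0.604
  outer loop
   vertex 0.8 5.0 2.3
   vertex 1.6 3.1 5.0
   vertex 4.9 4.9 5.1
  endloop
 endfacet
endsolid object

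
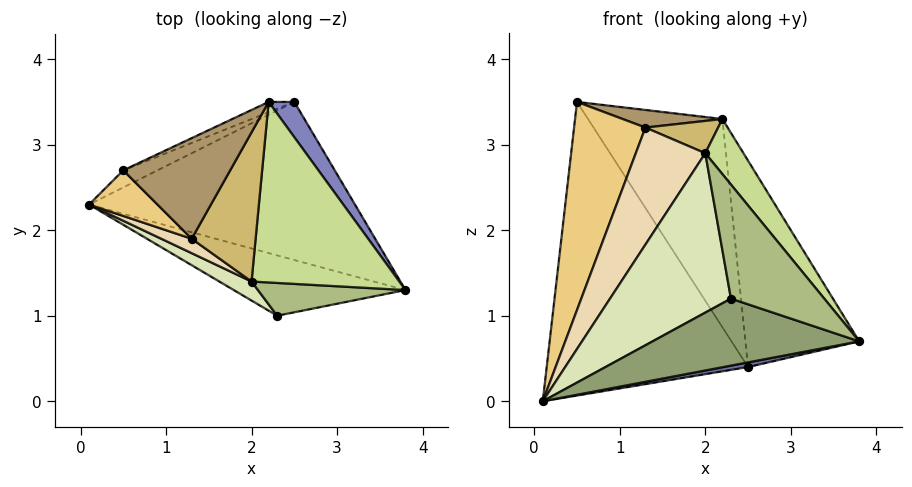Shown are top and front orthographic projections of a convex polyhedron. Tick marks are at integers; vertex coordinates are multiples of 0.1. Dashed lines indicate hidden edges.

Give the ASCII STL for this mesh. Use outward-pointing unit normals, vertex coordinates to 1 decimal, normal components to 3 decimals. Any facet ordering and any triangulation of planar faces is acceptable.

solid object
 facet normal 0.178 -0.029 -0.984
  outer loop
   vertex 2.5 3.5 0.4
   vertex 3.8 1.3 0.7
   vertex 0.1 2.3 0.0
  endloop
 endfacet
 facet normal 0.852 0.516 0.088
  outer loop
   vertex 2.5 3.5 0.4
   vertex 2.2 3.5 3.3
   vertex 3.8 1.3 0.7
  endloop
 endfacet
 facet normal -0.440 0.897 -0.052
  outer loop
   vertex 2.5 3.5 0.4
   vertex 0.1 2.3 0.0
   vertex 0.5 2.7 3.5
  endloop
 endfacet
 facet normal -0.430 0.902 -0.044
  outer loop
   vertex 2.5 3.5 0.4
   vertex 0.5 2.7 3.5
   vertex 2.2 3.5 3.3
  endloop
 endfacet
 facet normal -0.074 -0.741 -0.667
  outer loop
   vertex 2.3 1.0 1.2
   vertex 0.1 2.3 0.0
   vertex 3.8 1.3 0.7
  endloop
 endfacet
 facet normal 0.273 -0.924 0.266
  outer loop
   vertex 2.0 1.4 2.9
   vertex 2.3 1.0 1.2
   vertex 3.8 1.3 0.7
  endloop
 endfacet
 facet normal 0.755 -0.191 0.627
  outer loop
   vertex 2.0 1.4 2.9
   vertex 3.8 1.3 0.7
   vertex 2.2 3.5 3.3
  endloop
 endfacet
 facet normal -0.546 -0.832 0.099
  outer loop
   vertex 2.0 1.4 2.9
   vertex 0.1 2.3 0.0
   vertex 2.3 1.0 1.2
  endloop
 endfacet
 facet normal 0.193 -0.169 0.966
  outer loop
   vertex 1.3 1.9 3.2
   vertex 2.2 3.5 3.3
   vertex 0.5 2.7 3.5
  endloop
 endfacet
 facet normal 0.259 -0.204 0.944
  outer loop
   vertex 1.3 1.9 3.2
   vertex 2.0 1.4 2.9
   vertex 2.2 3.5 3.3
  endloop
 endfacet
 facet normal -0.668 -0.727 0.159
  outer loop
   vertex 1.3 1.9 3.2
   vertex 0.5 2.7 3.5
   vertex 0.1 2.3 0.0
  endloop
 endfacet
 facet normal -0.549 -0.830 0.102
  outer loop
   vertex 1.3 1.9 3.2
   vertex 0.1 2.3 0.0
   vertex 2.0 1.4 2.9
  endloop
 endfacet
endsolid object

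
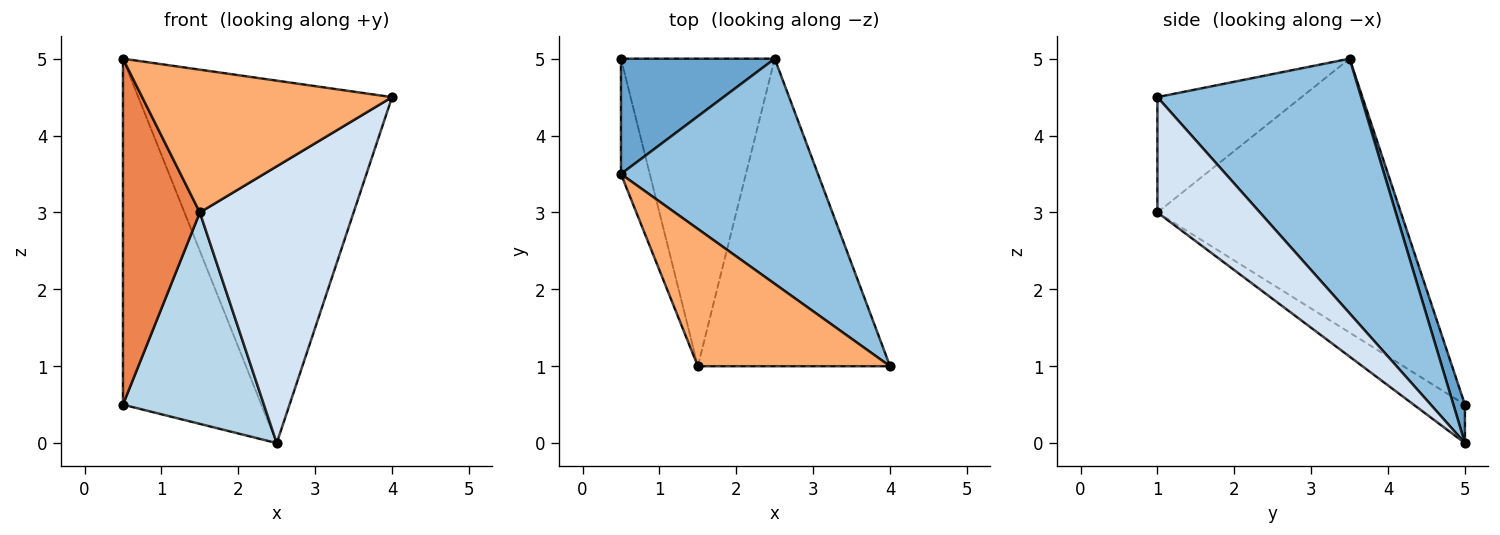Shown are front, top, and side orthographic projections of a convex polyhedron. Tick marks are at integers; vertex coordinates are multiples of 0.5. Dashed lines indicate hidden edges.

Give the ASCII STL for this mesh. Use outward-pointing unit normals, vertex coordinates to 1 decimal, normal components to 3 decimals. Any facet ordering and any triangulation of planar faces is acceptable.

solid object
 facet normal 0.079 0.946 0.315
  outer loop
   vertex 0.5 3.5 5.0
   vertex 2.5 5.0 0.0
   vertex 0.5 5.0 0.5
  endloop
 endfacet
 facet normal 0.564 0.702 0.436
  outer loop
   vertex 0.5 3.5 5.0
   vertex 4.0 1.0 4.5
   vertex 2.5 5.0 0.0
  endloop
 endfacet
 facet normal -0.202 -0.555 -0.807
  outer loop
   vertex 1.5 1.0 3.0
   vertex 0.5 5.0 0.5
   vertex 2.5 5.0 0.0
  endloop
 endfacet
 facet normal 0.407 -0.611 -0.679
  outer loop
   vertex 1.5 1.0 3.0
   vertex 2.5 5.0 0.0
   vertex 4.0 1.0 4.5
  endloop
 endfacet
 facet normal -0.949 -0.300 -0.100
  outer loop
   vertex 1.5 1.0 3.0
   vertex 0.5 3.5 5.0
   vertex 0.5 5.0 0.5
  endloop
 endfacet
 facet normal -0.384 -0.666 0.640
  outer loop
   vertex 1.5 1.0 3.0
   vertex 4.0 1.0 4.5
   vertex 0.5 3.5 5.0
  endloop
 endfacet
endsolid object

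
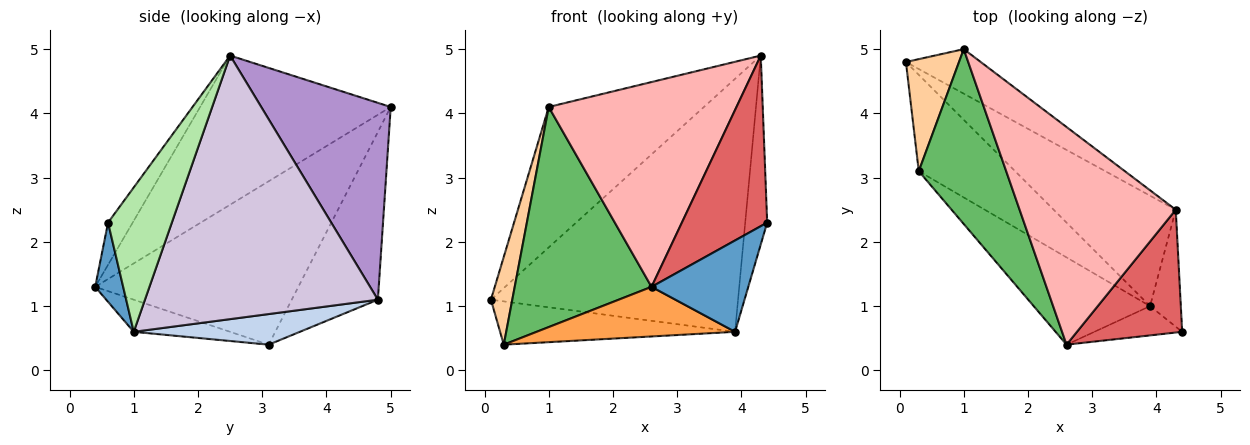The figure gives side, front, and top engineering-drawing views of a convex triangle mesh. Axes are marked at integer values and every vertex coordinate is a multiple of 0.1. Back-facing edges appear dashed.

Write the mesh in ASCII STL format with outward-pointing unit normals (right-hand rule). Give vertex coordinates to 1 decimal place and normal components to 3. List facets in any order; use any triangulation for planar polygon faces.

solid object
 facet normal 0.265 -0.918 -0.294
  outer loop
   vertex 3.9 1.0 0.6
   vertex 4.4 0.6 2.3
   vertex 2.6 0.4 1.3
  endloop
 endfacet
 facet normal 0.278 0.394 -0.876
  outer loop
   vertex 0.3 3.1 0.4
   vertex 0.1 4.8 1.1
   vertex 3.9 1.0 0.6
  endloop
 endfacet
 facet normal -0.233 -0.481 -0.845
  outer loop
   vertex 0.3 3.1 0.4
   vertex 3.9 1.0 0.6
   vertex 2.6 0.4 1.3
  endloop
 endfacet
 facet normal -0.928 -0.230 0.294
  outer loop
   vertex 0.3 3.1 0.4
   vertex 1.0 5.0 4.1
   vertex 0.1 4.8 1.1
  endloop
 endfacet
 facet normal -0.758 -0.511 0.406
  outer loop
   vertex 0.3 3.1 0.4
   vertex 2.6 0.4 1.3
   vertex 1.0 5.0 4.1
  endloop
 endfacet
 facet normal 0.927 0.319 -0.198
  outer loop
   vertex 4.3 2.5 4.9
   vertex 4.4 0.6 2.3
   vertex 3.9 1.0 0.6
  endloop
 endfacet
 facet normal -0.228 -0.790 0.569
  outer loop
   vertex 4.3 2.5 4.9
   vertex 2.6 0.4 1.3
   vertex 4.4 0.6 2.3
  endloop
 endfacet
 facet normal -0.571 -0.563 0.598
  outer loop
   vertex 4.3 2.5 4.9
   vertex 1.0 5.0 4.1
   vertex 2.6 0.4 1.3
  endloop
 endfacet
 facet normal 0.623 0.746 -0.236
  outer loop
   vertex 4.3 2.5 4.9
   vertex 0.1 4.8 1.1
   vertex 1.0 5.0 4.1
  endloop
 endfacet
 facet normal 0.654 0.694 -0.303
  outer loop
   vertex 4.3 2.5 4.9
   vertex 3.9 1.0 0.6
   vertex 0.1 4.8 1.1
  endloop
 endfacet
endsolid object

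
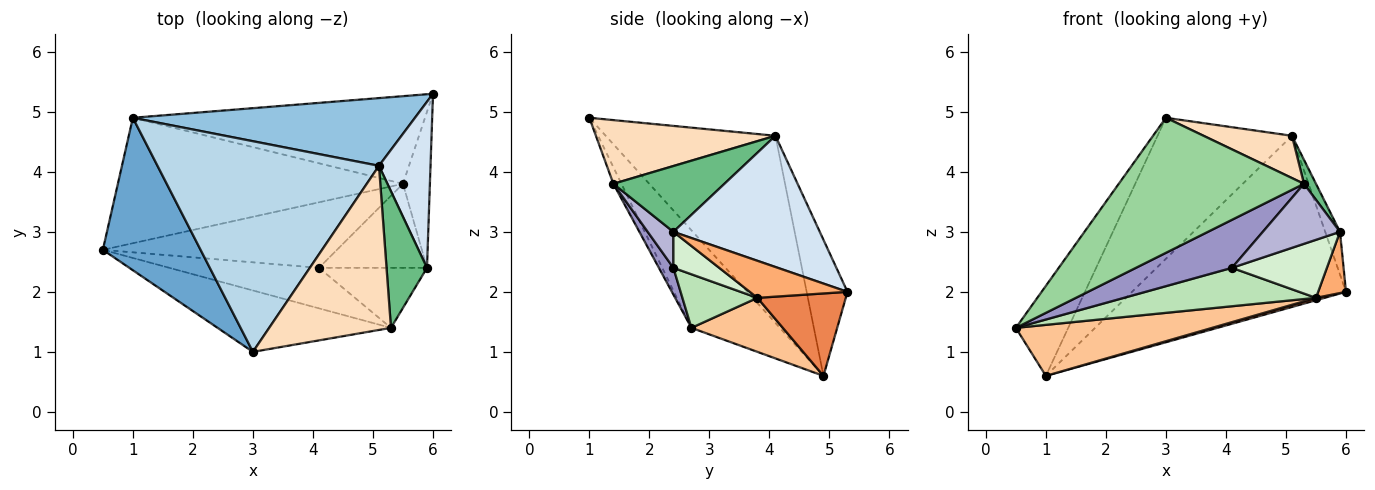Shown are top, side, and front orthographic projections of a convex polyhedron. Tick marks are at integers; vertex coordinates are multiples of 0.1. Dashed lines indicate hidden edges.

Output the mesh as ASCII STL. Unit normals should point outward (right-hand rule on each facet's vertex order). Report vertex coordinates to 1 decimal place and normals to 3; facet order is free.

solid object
 facet normal -0.652 0.386 0.653
  outer loop
   vertex 1.0 4.9 0.6
   vertex 0.5 2.7 1.4
   vertex 3.0 1.0 4.9
  endloop
 endfacet
 facet normal -0.175 0.916 0.362
  outer loop
   vertex 5.1 4.1 4.6
   vertex 6.0 5.3 2.0
   vertex 1.0 4.9 0.6
  endloop
 endfacet
 facet normal -0.575 0.455 0.680
  outer loop
   vertex 5.1 4.1 4.6
   vertex 1.0 4.9 0.6
   vertex 3.0 1.0 4.9
  endloop
 endfacet
 facet normal 0.927 0.094 0.364
  outer loop
   vertex 5.1 4.1 4.6
   vertex 5.9 2.4 3.0
   vertex 6.0 5.3 2.0
  endloop
 endfacet
 facet normal 0.271 -0.026 -0.962
  outer loop
   vertex 5.5 3.8 1.9
   vertex 1.0 4.9 0.6
   vertex 6.0 5.3 2.0
  endloop
 endfacet
 facet normal 0.788 -0.225 -0.573
  outer loop
   vertex 5.5 3.8 1.9
   vertex 6.0 5.3 2.0
   vertex 5.9 2.4 3.0
  endloop
 endfacet
 facet normal 0.173 -0.371 -0.912
  outer loop
   vertex 5.5 3.8 1.9
   vertex 0.5 2.7 1.4
   vertex 1.0 4.9 0.6
  endloop
 endfacet
 facet normal 0.452 -0.222 0.864
  outer loop
   vertex 5.3 1.4 3.8
   vertex 5.1 4.1 4.6
   vertex 3.0 1.0 4.9
  endloop
 endfacet
 facet normal 0.848 -0.092 0.522
  outer loop
   vertex 5.3 1.4 3.8
   vertex 5.9 2.4 3.0
   vertex 5.1 4.1 4.6
  endloop
 endfacet
 facet normal -0.040 -0.910 -0.414
  outer loop
   vertex 5.3 1.4 3.8
   vertex 3.0 1.0 4.9
   vertex 0.5 2.7 1.4
  endloop
 endfacet
 facet normal 0.194 -0.496 -0.846
  outer loop
   vertex 4.1 2.4 2.4
   vertex 0.5 2.7 1.4
   vertex 5.5 3.8 1.9
  endloop
 endfacet
 facet normal 0.265 -0.548 -0.794
  outer loop
   vertex 4.1 2.4 2.4
   vertex 5.5 3.8 1.9
   vertex 5.9 2.4 3.0
  endloop
 endfacet
 facet normal 0.115 -0.759 -0.641
  outer loop
   vertex 4.1 2.4 2.4
   vertex 5.3 1.4 3.8
   vertex 0.5 2.7 1.4
  endloop
 endfacet
 facet normal 0.229 -0.688 -0.688
  outer loop
   vertex 4.1 2.4 2.4
   vertex 5.9 2.4 3.0
   vertex 5.3 1.4 3.8
  endloop
 endfacet
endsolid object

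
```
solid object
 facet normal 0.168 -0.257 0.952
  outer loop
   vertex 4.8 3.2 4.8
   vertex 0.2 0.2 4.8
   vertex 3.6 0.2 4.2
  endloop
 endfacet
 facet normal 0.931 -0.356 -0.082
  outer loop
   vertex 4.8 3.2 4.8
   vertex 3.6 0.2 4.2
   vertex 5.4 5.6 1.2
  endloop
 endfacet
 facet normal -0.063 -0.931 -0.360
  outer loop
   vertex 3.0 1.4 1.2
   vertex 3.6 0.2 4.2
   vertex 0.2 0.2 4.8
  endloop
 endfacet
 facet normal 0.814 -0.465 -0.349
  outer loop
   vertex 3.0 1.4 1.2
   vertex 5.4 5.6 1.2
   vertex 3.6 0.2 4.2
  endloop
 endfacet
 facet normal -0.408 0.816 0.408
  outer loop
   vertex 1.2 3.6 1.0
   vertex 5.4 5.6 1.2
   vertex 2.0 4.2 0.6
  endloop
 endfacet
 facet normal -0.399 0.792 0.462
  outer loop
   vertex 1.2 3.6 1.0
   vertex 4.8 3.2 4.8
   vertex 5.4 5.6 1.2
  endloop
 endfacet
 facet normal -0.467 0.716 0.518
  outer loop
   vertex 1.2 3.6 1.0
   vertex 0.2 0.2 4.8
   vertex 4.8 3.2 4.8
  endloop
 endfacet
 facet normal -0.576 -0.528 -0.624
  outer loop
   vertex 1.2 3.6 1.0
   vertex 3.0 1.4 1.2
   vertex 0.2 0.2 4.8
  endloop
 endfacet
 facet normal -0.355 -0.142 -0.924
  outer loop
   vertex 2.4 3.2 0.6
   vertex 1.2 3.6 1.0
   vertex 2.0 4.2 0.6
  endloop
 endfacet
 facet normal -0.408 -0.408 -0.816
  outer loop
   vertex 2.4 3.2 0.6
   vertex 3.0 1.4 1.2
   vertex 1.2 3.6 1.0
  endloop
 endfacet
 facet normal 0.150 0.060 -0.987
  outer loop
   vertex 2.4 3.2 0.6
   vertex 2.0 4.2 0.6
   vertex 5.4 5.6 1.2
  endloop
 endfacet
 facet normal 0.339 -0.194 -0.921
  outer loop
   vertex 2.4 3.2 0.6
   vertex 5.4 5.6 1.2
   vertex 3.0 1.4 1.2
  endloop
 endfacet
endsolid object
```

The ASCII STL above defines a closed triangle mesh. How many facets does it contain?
12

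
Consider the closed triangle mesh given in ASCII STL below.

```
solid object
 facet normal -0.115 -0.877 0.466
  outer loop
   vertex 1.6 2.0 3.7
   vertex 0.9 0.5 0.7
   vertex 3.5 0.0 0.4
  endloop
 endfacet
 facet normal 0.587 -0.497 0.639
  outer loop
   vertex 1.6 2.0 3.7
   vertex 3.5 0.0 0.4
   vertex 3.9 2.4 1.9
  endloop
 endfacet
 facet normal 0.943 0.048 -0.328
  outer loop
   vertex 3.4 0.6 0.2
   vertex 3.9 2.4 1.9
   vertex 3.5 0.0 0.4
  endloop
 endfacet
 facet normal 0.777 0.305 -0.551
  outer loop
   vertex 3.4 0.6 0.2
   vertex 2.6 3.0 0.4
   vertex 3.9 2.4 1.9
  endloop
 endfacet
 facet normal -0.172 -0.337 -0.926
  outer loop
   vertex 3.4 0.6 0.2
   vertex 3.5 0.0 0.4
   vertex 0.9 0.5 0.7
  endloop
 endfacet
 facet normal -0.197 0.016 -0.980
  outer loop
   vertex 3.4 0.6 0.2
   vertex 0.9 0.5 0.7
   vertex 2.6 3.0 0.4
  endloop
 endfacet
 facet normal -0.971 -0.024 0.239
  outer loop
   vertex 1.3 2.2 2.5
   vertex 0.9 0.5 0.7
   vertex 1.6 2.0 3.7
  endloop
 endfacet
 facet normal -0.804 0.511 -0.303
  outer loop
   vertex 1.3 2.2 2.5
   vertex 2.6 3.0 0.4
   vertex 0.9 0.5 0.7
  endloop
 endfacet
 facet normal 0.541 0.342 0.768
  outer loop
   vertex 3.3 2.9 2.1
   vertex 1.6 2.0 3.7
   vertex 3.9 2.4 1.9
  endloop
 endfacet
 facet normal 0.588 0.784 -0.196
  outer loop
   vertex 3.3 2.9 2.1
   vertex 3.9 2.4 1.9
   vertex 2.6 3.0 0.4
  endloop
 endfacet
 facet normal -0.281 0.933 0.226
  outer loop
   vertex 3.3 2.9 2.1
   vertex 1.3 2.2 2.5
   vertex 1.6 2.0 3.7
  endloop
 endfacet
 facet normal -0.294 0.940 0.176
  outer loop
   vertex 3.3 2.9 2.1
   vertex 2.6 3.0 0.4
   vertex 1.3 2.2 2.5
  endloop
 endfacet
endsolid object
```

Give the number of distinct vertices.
8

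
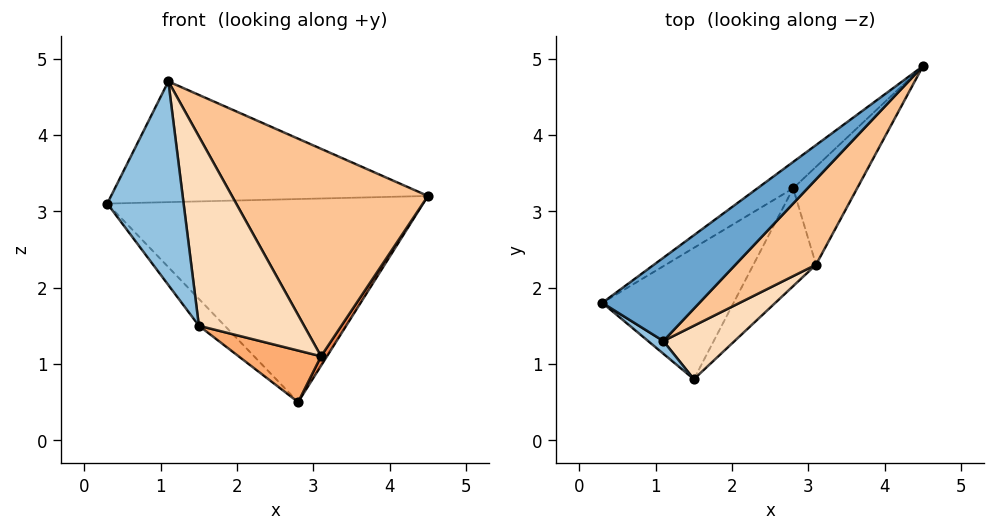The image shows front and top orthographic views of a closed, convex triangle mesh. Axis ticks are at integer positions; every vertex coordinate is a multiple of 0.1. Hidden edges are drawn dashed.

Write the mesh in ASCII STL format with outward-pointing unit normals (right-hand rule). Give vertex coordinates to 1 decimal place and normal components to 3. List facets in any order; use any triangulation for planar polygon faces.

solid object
 facet normal -0.528 0.699 0.482
  outer loop
   vertex 1.1 1.3 4.7
   vertex 4.5 4.9 3.2
   vertex 0.3 1.8 3.1
  endloop
 endfacet
 facet normal -0.599 -0.799 0.050
  outer loop
   vertex 1.1 1.3 4.7
   vertex 0.3 1.8 3.1
   vertex 1.5 0.8 1.5
  endloop
 endfacet
 facet normal -0.589 0.801 -0.104
  outer loop
   vertex 2.8 3.3 0.5
   vertex 0.3 1.8 3.1
   vertex 4.5 4.9 3.2
  endloop
 endfacet
 facet normal -0.752 0.132 -0.646
  outer loop
   vertex 2.8 3.3 0.5
   vertex 1.5 0.8 1.5
   vertex 0.3 1.8 3.1
  endloop
 endfacet
 facet normal 0.858 -0.049 -0.511
  outer loop
   vertex 3.1 2.3 1.1
   vertex 2.8 3.3 0.5
   vertex 4.5 4.9 3.2
  endloop
 endfacet
 facet normal 0.211 -0.456 -0.865
  outer loop
   vertex 3.1 2.3 1.1
   vertex 1.5 0.8 1.5
   vertex 2.8 3.3 0.5
  endloop
 endfacet
 facet normal 0.754 -0.608 0.250
  outer loop
   vertex 3.1 2.3 1.1
   vertex 4.5 4.9 3.2
   vertex 1.1 1.3 4.7
  endloop
 endfacet
 facet normal 0.696 -0.691 0.195
  outer loop
   vertex 3.1 2.3 1.1
   vertex 1.1 1.3 4.7
   vertex 1.5 0.8 1.5
  endloop
 endfacet
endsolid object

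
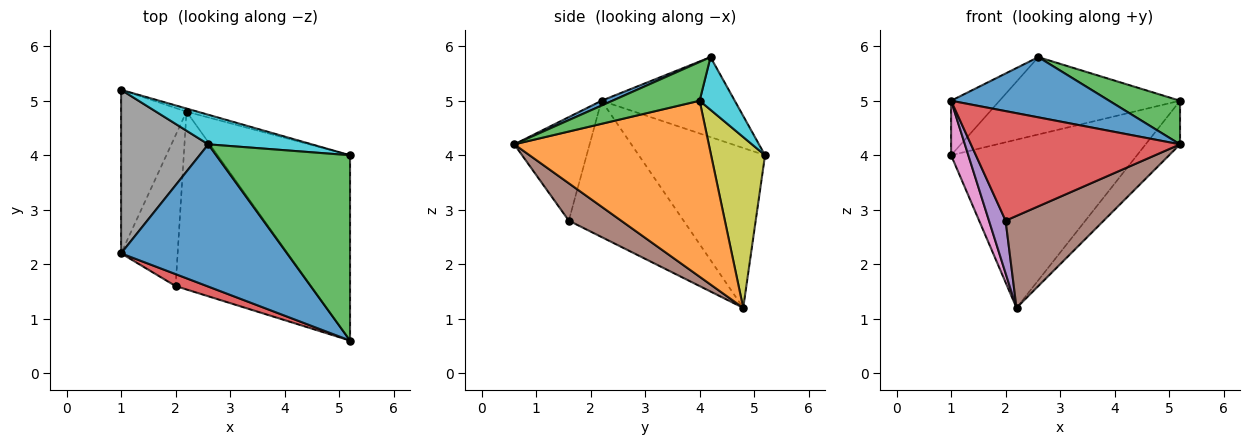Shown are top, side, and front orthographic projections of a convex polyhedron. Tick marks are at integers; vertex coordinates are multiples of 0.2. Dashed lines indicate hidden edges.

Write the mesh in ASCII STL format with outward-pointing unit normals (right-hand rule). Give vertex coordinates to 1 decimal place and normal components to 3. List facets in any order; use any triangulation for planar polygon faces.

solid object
 facet normal 0.027 -0.390 0.921
  outer loop
   vertex 2.6 4.2 5.8
   vertex 1.0 2.2 5.0
   vertex 5.2 0.6 4.2
  endloop
 endfacet
 facet normal 0.791 0.140 -0.595
  outer loop
   vertex 5.2 4.0 5.0
   vertex 5.2 0.6 4.2
   vertex 2.2 4.8 1.2
  endloop
 endfacet
 facet normal 0.271 -0.220 0.937
  outer loop
   vertex 5.2 4.0 5.0
   vertex 2.6 4.2 5.8
   vertex 5.2 0.6 4.2
  endloop
 endfacet
 facet normal -0.337 -0.936 0.102
  outer loop
   vertex 2.0 1.6 2.8
   vertex 5.2 0.6 4.2
   vertex 1.0 2.2 5.0
  endloop
 endfacet
 facet normal -0.915 -0.133 -0.380
  outer loop
   vertex 2.0 1.6 2.8
   vertex 1.0 2.2 5.0
   vertex 2.2 4.8 1.2
  endloop
 endfacet
 facet normal 0.238 -0.446 -0.863
  outer loop
   vertex 2.0 1.6 2.8
   vertex 2.2 4.8 1.2
   vertex 5.2 0.6 4.2
  endloop
 endfacet
 facet normal -0.918 -0.125 -0.376
  outer loop
   vertex 1.0 5.2 4.0
   vertex 2.2 4.8 1.2
   vertex 1.0 2.2 5.0
  endloop
 endfacet
 facet normal -0.656 0.239 0.716
  outer loop
   vertex 1.0 5.2 4.0
   vertex 1.0 2.2 5.0
   vertex 2.6 4.2 5.8
  endloop
 endfacet
 facet normal 0.279 0.960 -0.018
  outer loop
   vertex 1.0 5.2 4.0
   vertex 5.2 4.0 5.0
   vertex 2.2 4.8 1.2
  endloop
 endfacet
 facet normal 0.179 0.919 0.352
  outer loop
   vertex 1.0 5.2 4.0
   vertex 2.6 4.2 5.8
   vertex 5.2 4.0 5.0
  endloop
 endfacet
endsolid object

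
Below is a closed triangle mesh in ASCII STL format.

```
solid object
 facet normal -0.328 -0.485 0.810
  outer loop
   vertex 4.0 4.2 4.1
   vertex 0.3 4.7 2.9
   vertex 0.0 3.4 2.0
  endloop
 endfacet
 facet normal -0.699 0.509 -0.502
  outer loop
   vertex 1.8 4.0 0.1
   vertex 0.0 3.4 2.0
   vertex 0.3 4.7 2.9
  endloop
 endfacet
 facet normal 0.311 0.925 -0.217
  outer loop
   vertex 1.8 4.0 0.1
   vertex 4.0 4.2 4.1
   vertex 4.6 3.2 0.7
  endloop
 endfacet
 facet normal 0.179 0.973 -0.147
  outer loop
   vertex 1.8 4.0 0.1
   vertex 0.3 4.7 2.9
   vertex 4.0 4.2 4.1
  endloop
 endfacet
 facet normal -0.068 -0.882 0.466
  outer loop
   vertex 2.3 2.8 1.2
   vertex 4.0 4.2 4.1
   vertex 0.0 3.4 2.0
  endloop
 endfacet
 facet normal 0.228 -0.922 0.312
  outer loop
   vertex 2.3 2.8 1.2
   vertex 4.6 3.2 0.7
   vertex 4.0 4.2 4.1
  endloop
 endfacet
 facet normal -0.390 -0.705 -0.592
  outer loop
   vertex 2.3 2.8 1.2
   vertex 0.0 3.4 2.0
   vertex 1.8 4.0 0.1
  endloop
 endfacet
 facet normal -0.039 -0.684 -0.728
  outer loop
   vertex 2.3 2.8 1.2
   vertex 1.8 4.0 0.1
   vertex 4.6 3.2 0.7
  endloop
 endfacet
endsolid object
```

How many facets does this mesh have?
8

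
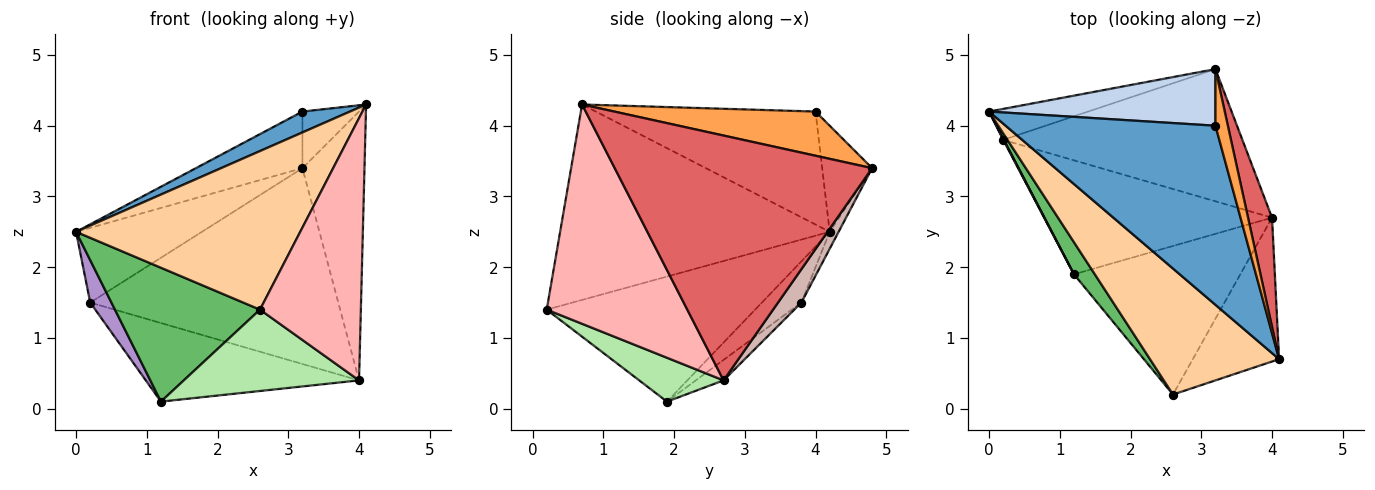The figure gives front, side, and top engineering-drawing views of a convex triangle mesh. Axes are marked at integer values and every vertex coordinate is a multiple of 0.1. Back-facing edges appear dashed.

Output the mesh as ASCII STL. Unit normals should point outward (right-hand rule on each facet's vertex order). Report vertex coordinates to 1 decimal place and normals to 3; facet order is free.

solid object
 facet normal -0.472 -0.102 0.876
  outer loop
   vertex 3.2 4.0 4.2
   vertex 0.0 4.2 2.5
   vertex 4.1 0.7 4.3
  endloop
 endfacet
 facet normal -0.315 0.671 0.671
  outer loop
   vertex 3.2 4.0 4.2
   vertex 3.2 4.8 3.4
   vertex 0.0 4.2 2.5
  endloop
 endfacet
 facet normal 0.929 0.261 0.261
  outer loop
   vertex 3.2 4.0 4.2
   vertex 4.1 0.7 4.3
   vertex 3.2 4.8 3.4
  endloop
 endfacet
 facet normal -0.685 -0.570 0.453
  outer loop
   vertex 2.6 0.2 1.4
   vertex 4.1 0.7 4.3
   vertex 0.0 4.2 2.5
  endloop
 endfacet
 facet normal -0.813 -0.566 0.136
  outer loop
   vertex 2.6 0.2 1.4
   vertex 0.0 4.2 2.5
   vertex 1.2 1.9 0.1
  endloop
 endfacet
 facet normal 0.225 -0.468 -0.855
  outer loop
   vertex 4.0 2.7 0.4
   vertex 2.6 0.2 1.4
   vertex 1.2 1.9 0.1
  endloop
 endfacet
 facet normal 0.968 0.233 0.095
  outer loop
   vertex 4.0 2.7 0.4
   vertex 3.2 4.8 3.4
   vertex 4.1 0.7 4.3
  endloop
 endfacet
 facet normal 0.774 -0.555 -0.305
  outer loop
   vertex 4.0 2.7 0.4
   vertex 4.1 0.7 4.3
   vertex 2.6 0.2 1.4
  endloop
 endfacet
 facet normal -0.881 -0.473 0.013
  outer loop
   vertex 0.2 3.8 1.5
   vertex 1.2 1.9 0.1
   vertex 0.0 4.2 2.5
  endloop
 endfacet
 facet normal -0.074 0.566 -0.821
  outer loop
   vertex 0.2 3.8 1.5
   vertex 4.0 2.7 0.4
   vertex 1.2 1.9 0.1
  endloop
 endfacet
 facet normal -0.065 0.922 -0.382
  outer loop
   vertex 0.2 3.8 1.5
   vertex 0.0 4.2 2.5
   vertex 3.2 4.8 3.4
  endloop
 endfacet
 facet normal 0.078 0.826 -0.558
  outer loop
   vertex 0.2 3.8 1.5
   vertex 3.2 4.8 3.4
   vertex 4.0 2.7 0.4
  endloop
 endfacet
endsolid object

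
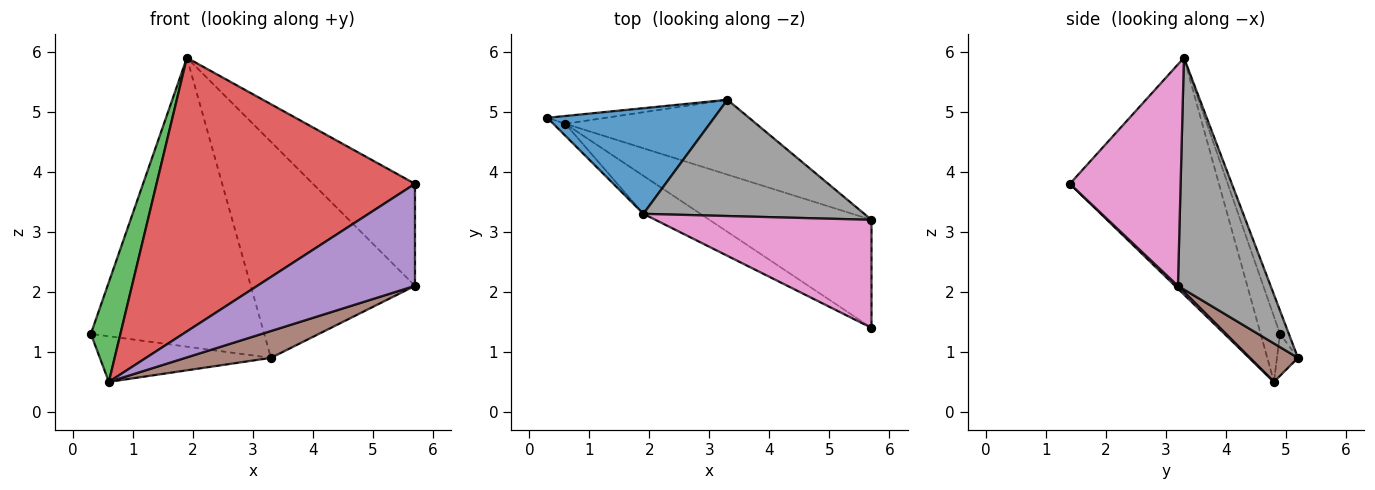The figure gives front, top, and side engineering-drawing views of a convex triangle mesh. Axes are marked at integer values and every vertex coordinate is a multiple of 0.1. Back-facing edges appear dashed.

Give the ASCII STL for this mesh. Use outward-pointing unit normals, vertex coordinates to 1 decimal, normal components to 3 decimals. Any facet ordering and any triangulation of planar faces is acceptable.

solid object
 facet normal -0.048 0.938 0.343
  outer loop
   vertex 1.9 3.3 5.9
   vertex 3.3 5.2 0.9
   vertex 0.3 4.9 1.3
  endloop
 endfacet
 facet normal -0.120 0.979 -0.167
  outer loop
   vertex 0.6 4.8 0.5
   vertex 0.3 4.9 1.3
   vertex 3.3 5.2 0.9
  endloop
 endfacet
 facet normal -0.545 -0.833 -0.100
  outer loop
   vertex 0.6 4.8 0.5
   vertex 1.9 3.3 5.9
   vertex 0.3 4.9 1.3
  endloop
 endfacet
 facet normal -0.496 -0.860 -0.119
  outer loop
   vertex 0.6 4.8 0.5
   vertex 5.7 1.4 3.8
   vertex 1.9 3.3 5.9
  endloop
 endfacet
 facet normal 0.013 -0.687 -0.727
  outer loop
   vertex 5.7 3.2 2.1
   vertex 5.7 1.4 3.8
   vertex 0.6 4.8 0.5
  endloop
 endfacet
 facet normal 0.186 -0.332 -0.925
  outer loop
   vertex 5.7 3.2 2.1
   vertex 0.6 4.8 0.5
   vertex 3.3 5.2 0.9
  endloop
 endfacet
 facet normal 0.597 0.551 0.583
  outer loop
   vertex 5.7 3.2 2.1
   vertex 1.9 3.3 5.9
   vertex 5.7 1.4 3.8
  endloop
 endfacet
 facet normal 0.445 0.789 0.424
  outer loop
   vertex 5.7 3.2 2.1
   vertex 3.3 5.2 0.9
   vertex 1.9 3.3 5.9
  endloop
 endfacet
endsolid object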